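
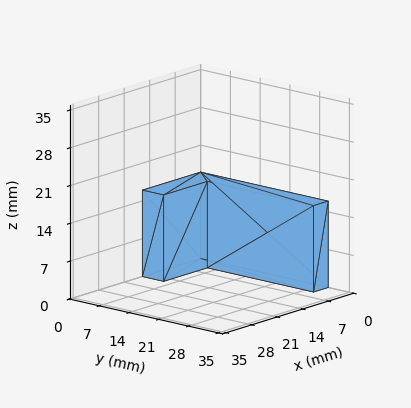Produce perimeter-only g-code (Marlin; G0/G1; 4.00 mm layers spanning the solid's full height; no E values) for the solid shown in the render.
Reading the render: the shape is an L-shaped prism: outer 16 × 30 mm, arm thicknesses ≈ 5 mm (horizontal) and 4 mm (vertical), extruded 16 mm in z (dimensions read to the nearest mm from the axis ticks). For the g-code, the solid's height is divided into equal slices at the stated Δz and each level perimeter traced with G1 moves after a G0 lift.

; perimeter-only toolpath
G21 ; units = mm
G90 ; absolute positioning
G28 ; home
; layer 1
G0 Z4.00
G0 X0.00 Y0.00
G1 X16.00 Y0.00
G1 X16.00 Y5.00
G1 X4.00 Y5.00
G1 X4.00 Y30.00
G1 X0.00 Y30.00
G1 X0.00 Y0.00
; layer 2
G0 Z8.00
G0 X0.00 Y0.00
G1 X16.00 Y0.00
G1 X16.00 Y5.00
G1 X4.00 Y5.00
G1 X4.00 Y30.00
G1 X0.00 Y30.00
G1 X0.00 Y0.00
; layer 3
G0 Z12.00
G0 X0.00 Y0.00
G1 X16.00 Y0.00
G1 X16.00 Y5.00
G1 X4.00 Y5.00
G1 X4.00 Y30.00
G1 X0.00 Y30.00
G1 X0.00 Y0.00
; layer 4
G0 Z16.00
G0 X0.00 Y0.00
G1 X16.00 Y0.00
G1 X16.00 Y5.00
G1 X4.00 Y5.00
G1 X4.00 Y30.00
G1 X0.00 Y30.00
G1 X0.00 Y0.00
M2 ; end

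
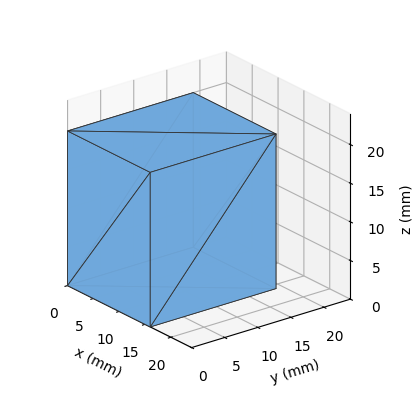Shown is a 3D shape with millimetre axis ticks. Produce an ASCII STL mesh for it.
Reading the render: the shape is a rectangular box, roughly 16 × 19 mm footprint and 20 mm tall (dimensions read to the nearest mm from the axis ticks). For the STL, each face is triangulated and given an outward normal.

solid part
  facet normal 0.0000 0.0000 -1.0000
    outer loop
      vertex 16.00 19.00 0.00
      vertex 16.00 0.00 0.00
      vertex 0.00 0.00 0.00
    endloop
  endfacet
  facet normal 0.0000 0.0000 -1.0000
    outer loop
      vertex 0.00 19.00 0.00
      vertex 16.00 19.00 0.00
      vertex 0.00 0.00 0.00
    endloop
  endfacet
  facet normal 0.0000 0.0000 1.0000
    outer loop
      vertex 0.00 0.00 20.00
      vertex 16.00 0.00 20.00
      vertex 16.00 19.00 20.00
    endloop
  endfacet
  facet normal 0.0000 0.0000 1.0000
    outer loop
      vertex 0.00 0.00 20.00
      vertex 16.00 19.00 20.00
      vertex 0.00 19.00 20.00
    endloop
  endfacet
  facet normal 0.0000 -1.0000 0.0000
    outer loop
      vertex 0.00 0.00 0.00
      vertex 16.00 0.00 0.00
      vertex 16.00 0.00 20.00
    endloop
  endfacet
  facet normal 0.0000 -1.0000 0.0000
    outer loop
      vertex 0.00 0.00 0.00
      vertex 16.00 0.00 20.00
      vertex 0.00 0.00 20.00
    endloop
  endfacet
  facet normal 0.0000 1.0000 0.0000
    outer loop
      vertex 16.00 19.00 20.00
      vertex 16.00 19.00 0.00
      vertex 0.00 19.00 0.00
    endloop
  endfacet
  facet normal 0.0000 1.0000 0.0000
    outer loop
      vertex 0.00 19.00 20.00
      vertex 16.00 19.00 20.00
      vertex 0.00 19.00 0.00
    endloop
  endfacet
  facet normal -1.0000 0.0000 0.0000
    outer loop
      vertex 0.00 19.00 20.00
      vertex 0.00 19.00 0.00
      vertex 0.00 0.00 0.00
    endloop
  endfacet
  facet normal -1.0000 0.0000 0.0000
    outer loop
      vertex 0.00 0.00 20.00
      vertex 0.00 19.00 20.00
      vertex 0.00 0.00 0.00
    endloop
  endfacet
  facet normal 1.0000 0.0000 0.0000
    outer loop
      vertex 16.00 0.00 0.00
      vertex 16.00 19.00 0.00
      vertex 16.00 19.00 20.00
    endloop
  endfacet
  facet normal 1.0000 0.0000 0.0000
    outer loop
      vertex 16.00 0.00 0.00
      vertex 16.00 19.00 20.00
      vertex 16.00 0.00 20.00
    endloop
  endfacet
endsolid part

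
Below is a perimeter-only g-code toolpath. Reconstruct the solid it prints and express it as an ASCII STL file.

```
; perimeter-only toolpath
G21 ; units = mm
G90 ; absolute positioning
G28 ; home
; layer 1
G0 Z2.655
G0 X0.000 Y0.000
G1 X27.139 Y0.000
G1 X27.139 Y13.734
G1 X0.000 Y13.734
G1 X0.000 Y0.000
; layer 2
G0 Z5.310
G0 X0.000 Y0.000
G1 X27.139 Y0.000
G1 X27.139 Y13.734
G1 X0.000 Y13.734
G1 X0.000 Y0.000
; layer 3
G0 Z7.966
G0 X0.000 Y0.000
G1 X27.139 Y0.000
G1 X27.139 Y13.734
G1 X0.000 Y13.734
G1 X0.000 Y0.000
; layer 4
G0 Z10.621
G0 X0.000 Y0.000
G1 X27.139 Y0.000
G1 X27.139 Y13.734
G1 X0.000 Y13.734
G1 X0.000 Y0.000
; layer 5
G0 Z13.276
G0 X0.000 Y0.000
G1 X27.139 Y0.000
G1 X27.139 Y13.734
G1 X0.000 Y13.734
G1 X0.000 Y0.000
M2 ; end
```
solid part
  facet normal 0.0000 0.0000 -1.0000
    outer loop
      vertex 27.139 13.734 0.000
      vertex 27.139 0.000 0.000
      vertex 0.000 0.000 0.000
    endloop
  endfacet
  facet normal 0.0000 0.0000 -1.0000
    outer loop
      vertex 0.000 13.734 0.000
      vertex 27.139 13.734 0.000
      vertex 0.000 0.000 0.000
    endloop
  endfacet
  facet normal 0.0000 0.0000 1.0000
    outer loop
      vertex 0.000 0.000 13.276
      vertex 27.139 0.000 13.276
      vertex 27.139 13.734 13.276
    endloop
  endfacet
  facet normal 0.0000 0.0000 1.0000
    outer loop
      vertex 0.000 0.000 13.276
      vertex 27.139 13.734 13.276
      vertex 0.000 13.734 13.276
    endloop
  endfacet
  facet normal 0.0000 -1.0000 0.0000
    outer loop
      vertex 0.000 0.000 0.000
      vertex 27.139 0.000 0.000
      vertex 27.139 0.000 13.276
    endloop
  endfacet
  facet normal 0.0000 -1.0000 0.0000
    outer loop
      vertex 0.000 0.000 0.000
      vertex 27.139 0.000 13.276
      vertex 0.000 0.000 13.276
    endloop
  endfacet
  facet normal 0.0000 1.0000 0.0000
    outer loop
      vertex 27.139 13.734 13.276
      vertex 27.139 13.734 0.000
      vertex 0.000 13.734 0.000
    endloop
  endfacet
  facet normal 0.0000 1.0000 0.0000
    outer loop
      vertex 0.000 13.734 13.276
      vertex 27.139 13.734 13.276
      vertex 0.000 13.734 0.000
    endloop
  endfacet
  facet normal -1.0000 0.0000 0.0000
    outer loop
      vertex 0.000 13.734 13.276
      vertex 0.000 13.734 0.000
      vertex 0.000 0.000 0.000
    endloop
  endfacet
  facet normal -1.0000 0.0000 0.0000
    outer loop
      vertex 0.000 0.000 13.276
      vertex 0.000 13.734 13.276
      vertex 0.000 0.000 0.000
    endloop
  endfacet
  facet normal 1.0000 0.0000 0.0000
    outer loop
      vertex 27.139 0.000 0.000
      vertex 27.139 13.734 0.000
      vertex 27.139 13.734 13.276
    endloop
  endfacet
  facet normal 1.0000 0.0000 0.0000
    outer loop
      vertex 27.139 0.000 0.000
      vertex 27.139 13.734 13.276
      vertex 27.139 0.000 13.276
    endloop
  endfacet
endsolid part

The G0 Z moves step by Δz≈2.655 mm. Every layer's G1 loop is the same polygon, so the solid is a straight extrusion of it from z=0 to z≈13.3. Closing with flat bottom and top caps and triangulating gives 12 facets — a rectangular box, roughly 27.1 × 13.7 mm footprint and 13.3 mm tall.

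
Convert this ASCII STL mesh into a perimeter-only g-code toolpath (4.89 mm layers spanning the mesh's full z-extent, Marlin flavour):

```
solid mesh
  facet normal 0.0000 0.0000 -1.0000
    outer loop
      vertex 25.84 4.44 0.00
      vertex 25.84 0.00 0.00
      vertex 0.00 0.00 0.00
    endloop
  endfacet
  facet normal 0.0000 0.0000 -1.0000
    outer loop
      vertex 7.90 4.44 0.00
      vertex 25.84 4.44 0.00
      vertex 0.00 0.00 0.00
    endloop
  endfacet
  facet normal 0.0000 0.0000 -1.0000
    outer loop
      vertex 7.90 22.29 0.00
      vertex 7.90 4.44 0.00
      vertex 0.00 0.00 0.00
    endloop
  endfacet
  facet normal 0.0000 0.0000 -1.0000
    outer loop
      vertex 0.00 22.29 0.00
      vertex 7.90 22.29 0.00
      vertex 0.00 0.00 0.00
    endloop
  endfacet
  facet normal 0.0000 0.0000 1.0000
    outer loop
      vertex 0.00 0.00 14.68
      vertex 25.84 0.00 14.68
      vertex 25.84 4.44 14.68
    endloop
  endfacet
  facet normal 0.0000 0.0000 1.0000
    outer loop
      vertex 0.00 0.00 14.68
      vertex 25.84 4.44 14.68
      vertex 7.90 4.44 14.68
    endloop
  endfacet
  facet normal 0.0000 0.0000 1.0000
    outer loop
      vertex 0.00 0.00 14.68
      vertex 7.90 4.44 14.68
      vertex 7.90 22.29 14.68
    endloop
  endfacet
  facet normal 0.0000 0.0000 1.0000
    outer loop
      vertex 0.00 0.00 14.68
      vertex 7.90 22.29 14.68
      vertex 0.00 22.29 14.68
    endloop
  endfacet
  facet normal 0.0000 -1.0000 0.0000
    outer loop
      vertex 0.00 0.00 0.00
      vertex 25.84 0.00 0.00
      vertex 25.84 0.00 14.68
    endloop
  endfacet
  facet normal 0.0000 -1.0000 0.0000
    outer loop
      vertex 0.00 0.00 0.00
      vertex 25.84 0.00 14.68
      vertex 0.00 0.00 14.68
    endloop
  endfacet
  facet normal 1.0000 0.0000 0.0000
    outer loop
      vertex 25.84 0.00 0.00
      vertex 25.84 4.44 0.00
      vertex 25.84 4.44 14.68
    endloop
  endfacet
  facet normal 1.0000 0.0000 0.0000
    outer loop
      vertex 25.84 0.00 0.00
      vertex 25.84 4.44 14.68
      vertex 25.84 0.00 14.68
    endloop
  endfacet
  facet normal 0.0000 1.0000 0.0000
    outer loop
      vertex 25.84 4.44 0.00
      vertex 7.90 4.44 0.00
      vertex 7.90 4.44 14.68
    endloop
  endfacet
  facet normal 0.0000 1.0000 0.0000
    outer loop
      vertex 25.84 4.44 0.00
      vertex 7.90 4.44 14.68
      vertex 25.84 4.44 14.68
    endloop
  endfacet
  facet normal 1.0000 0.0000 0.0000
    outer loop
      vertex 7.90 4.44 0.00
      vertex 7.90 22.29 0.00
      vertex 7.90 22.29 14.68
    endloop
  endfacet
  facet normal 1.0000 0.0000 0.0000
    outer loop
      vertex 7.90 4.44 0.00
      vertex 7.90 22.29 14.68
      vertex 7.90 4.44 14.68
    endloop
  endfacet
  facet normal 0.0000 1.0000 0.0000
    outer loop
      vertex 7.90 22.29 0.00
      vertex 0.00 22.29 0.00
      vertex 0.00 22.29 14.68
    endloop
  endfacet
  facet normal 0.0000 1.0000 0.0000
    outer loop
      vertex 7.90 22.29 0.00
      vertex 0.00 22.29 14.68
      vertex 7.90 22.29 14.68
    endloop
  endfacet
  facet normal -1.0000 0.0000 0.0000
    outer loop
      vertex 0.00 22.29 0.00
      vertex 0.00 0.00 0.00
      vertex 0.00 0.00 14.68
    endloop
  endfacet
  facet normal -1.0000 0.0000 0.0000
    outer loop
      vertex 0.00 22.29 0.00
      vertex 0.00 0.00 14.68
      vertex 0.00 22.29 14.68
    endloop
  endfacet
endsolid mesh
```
; perimeter-only toolpath
G21 ; units = mm
G90 ; absolute positioning
G28 ; home
; layer 1
G0 Z4.89
G0 X0.00 Y0.00
G1 X25.84 Y0.00
G1 X25.84 Y4.44
G1 X7.90 Y4.44
G1 X7.90 Y22.29
G1 X0.00 Y22.29
G1 X0.00 Y0.00
; layer 2
G0 Z9.79
G0 X0.00 Y0.00
G1 X25.84 Y0.00
G1 X25.84 Y4.44
G1 X7.90 Y4.44
G1 X7.90 Y22.29
G1 X0.00 Y22.29
G1 X0.00 Y0.00
; layer 3
G0 Z14.68
G0 X0.00 Y0.00
G1 X25.84 Y0.00
G1 X25.84 Y4.44
G1 X7.90 Y4.44
G1 X7.90 Y22.29
G1 X0.00 Y22.29
G1 X0.00 Y0.00
M2 ; end

The solid is an L-shaped prism: outer 25.8 × 22.3 mm, arm thicknesses ≈ 4.44 mm (horizontal) and 7.9 mm (vertical), extruded 14.7 mm in z. Slicing at Δz = 4.89 mm — 3 equal slices spanning the solid's height, so layer i sits at z = i·h/3 — gives 3 non-empty perimeters. Each is a 6-segment closed polygon; G0 lifts to the layer z and rapids to the start vertex, then G1 traces the edges.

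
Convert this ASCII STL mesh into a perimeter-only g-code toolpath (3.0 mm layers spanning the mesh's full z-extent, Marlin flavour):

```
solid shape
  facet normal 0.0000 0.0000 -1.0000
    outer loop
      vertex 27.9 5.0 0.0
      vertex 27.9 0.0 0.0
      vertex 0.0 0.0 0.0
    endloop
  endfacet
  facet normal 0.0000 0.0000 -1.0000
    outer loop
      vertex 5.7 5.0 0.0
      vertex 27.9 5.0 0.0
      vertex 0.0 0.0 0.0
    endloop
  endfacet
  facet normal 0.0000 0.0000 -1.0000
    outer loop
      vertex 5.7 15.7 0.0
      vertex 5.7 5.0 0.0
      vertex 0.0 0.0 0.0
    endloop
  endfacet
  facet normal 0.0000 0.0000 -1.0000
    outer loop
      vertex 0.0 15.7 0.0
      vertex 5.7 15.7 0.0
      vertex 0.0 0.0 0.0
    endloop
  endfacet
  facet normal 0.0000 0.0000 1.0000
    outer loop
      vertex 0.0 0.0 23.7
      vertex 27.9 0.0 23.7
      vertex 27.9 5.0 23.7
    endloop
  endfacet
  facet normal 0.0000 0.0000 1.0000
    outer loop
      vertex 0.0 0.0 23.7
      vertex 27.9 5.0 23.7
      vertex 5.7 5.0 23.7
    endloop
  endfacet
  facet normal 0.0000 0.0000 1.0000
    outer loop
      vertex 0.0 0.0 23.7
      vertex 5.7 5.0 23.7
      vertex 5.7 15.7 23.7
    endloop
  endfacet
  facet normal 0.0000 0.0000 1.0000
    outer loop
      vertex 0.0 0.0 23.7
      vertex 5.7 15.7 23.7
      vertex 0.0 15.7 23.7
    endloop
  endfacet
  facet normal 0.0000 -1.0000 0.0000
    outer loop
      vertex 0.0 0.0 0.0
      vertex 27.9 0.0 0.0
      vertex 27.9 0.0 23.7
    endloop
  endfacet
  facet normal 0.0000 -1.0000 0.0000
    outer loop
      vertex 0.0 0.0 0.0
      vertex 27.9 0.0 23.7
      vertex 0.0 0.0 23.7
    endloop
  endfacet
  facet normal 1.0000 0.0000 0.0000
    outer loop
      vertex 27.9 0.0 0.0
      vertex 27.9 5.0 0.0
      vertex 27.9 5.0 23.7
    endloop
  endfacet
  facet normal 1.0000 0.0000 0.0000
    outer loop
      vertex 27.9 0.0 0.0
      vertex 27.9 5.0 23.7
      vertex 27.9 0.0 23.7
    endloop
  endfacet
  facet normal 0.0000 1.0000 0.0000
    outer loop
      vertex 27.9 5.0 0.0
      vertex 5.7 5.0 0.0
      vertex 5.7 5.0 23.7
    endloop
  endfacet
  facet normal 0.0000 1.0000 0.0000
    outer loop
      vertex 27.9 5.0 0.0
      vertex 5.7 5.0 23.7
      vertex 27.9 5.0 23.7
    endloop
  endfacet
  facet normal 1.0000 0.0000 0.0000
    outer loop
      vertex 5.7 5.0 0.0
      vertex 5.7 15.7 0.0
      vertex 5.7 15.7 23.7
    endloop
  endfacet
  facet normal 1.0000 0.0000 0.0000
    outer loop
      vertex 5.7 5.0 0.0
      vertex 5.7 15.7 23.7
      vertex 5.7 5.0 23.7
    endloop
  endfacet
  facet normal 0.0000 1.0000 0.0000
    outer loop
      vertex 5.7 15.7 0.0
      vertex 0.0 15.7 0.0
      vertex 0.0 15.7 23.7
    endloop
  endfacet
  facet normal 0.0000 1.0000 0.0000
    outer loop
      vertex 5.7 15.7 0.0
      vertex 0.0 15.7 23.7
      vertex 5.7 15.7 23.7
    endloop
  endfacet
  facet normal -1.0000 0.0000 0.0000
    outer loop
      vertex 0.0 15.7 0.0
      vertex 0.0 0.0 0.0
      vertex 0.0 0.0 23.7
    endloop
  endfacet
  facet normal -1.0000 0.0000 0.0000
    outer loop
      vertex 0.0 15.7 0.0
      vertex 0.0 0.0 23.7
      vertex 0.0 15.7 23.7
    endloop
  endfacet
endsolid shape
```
; perimeter-only toolpath
G21 ; units = mm
G90 ; absolute positioning
G28 ; home
; layer 1
G0 Z3.0
G0 X0.0 Y0.0
G1 X27.9 Y0.0
G1 X27.9 Y5.0
G1 X5.7 Y5.0
G1 X5.7 Y15.7
G1 X0.0 Y15.7
G1 X0.0 Y0.0
; layer 2
G0 Z5.9
G0 X0.0 Y0.0
G1 X27.9 Y0.0
G1 X27.9 Y5.0
G1 X5.7 Y5.0
G1 X5.7 Y15.7
G1 X0.0 Y15.7
G1 X0.0 Y0.0
; layer 3
G0 Z8.9
G0 X0.0 Y0.0
G1 X27.9 Y0.0
G1 X27.9 Y5.0
G1 X5.7 Y5.0
G1 X5.7 Y15.7
G1 X0.0 Y15.7
G1 X0.0 Y0.0
; layer 4
G0 Z11.8
G0 X0.0 Y0.0
G1 X27.9 Y0.0
G1 X27.9 Y5.0
G1 X5.7 Y5.0
G1 X5.7 Y15.7
G1 X0.0 Y15.7
G1 X0.0 Y0.0
; layer 5
G0 Z14.8
G0 X0.0 Y0.0
G1 X27.9 Y0.0
G1 X27.9 Y5.0
G1 X5.7 Y5.0
G1 X5.7 Y15.7
G1 X0.0 Y15.7
G1 X0.0 Y0.0
; layer 6
G0 Z17.8
G0 X0.0 Y0.0
G1 X27.9 Y0.0
G1 X27.9 Y5.0
G1 X5.7 Y5.0
G1 X5.7 Y15.7
G1 X0.0 Y15.7
G1 X0.0 Y0.0
; layer 7
G0 Z20.7
G0 X0.0 Y0.0
G1 X27.9 Y0.0
G1 X27.9 Y5.0
G1 X5.7 Y5.0
G1 X5.7 Y15.7
G1 X0.0 Y15.7
G1 X0.0 Y0.0
; layer 8
G0 Z23.7
G0 X0.0 Y0.0
G1 X27.9 Y0.0
G1 X27.9 Y5.0
G1 X5.7 Y5.0
G1 X5.7 Y15.7
G1 X0.0 Y15.7
G1 X0.0 Y0.0
M2 ; end

The solid is an L-shaped prism: outer 27.9 × 15.7 mm, arm thicknesses ≈ 5 mm (horizontal) and 5.7 mm (vertical), extruded 23.7 mm in z. Slicing at Δz = 3.0 mm — 8 equal slices spanning the solid's height, so layer i sits at z = i·h/8 — gives 8 non-empty perimeters. Each is a 6-segment closed polygon; G0 lifts to the layer z and rapids to the start vertex, then G1 traces the edges.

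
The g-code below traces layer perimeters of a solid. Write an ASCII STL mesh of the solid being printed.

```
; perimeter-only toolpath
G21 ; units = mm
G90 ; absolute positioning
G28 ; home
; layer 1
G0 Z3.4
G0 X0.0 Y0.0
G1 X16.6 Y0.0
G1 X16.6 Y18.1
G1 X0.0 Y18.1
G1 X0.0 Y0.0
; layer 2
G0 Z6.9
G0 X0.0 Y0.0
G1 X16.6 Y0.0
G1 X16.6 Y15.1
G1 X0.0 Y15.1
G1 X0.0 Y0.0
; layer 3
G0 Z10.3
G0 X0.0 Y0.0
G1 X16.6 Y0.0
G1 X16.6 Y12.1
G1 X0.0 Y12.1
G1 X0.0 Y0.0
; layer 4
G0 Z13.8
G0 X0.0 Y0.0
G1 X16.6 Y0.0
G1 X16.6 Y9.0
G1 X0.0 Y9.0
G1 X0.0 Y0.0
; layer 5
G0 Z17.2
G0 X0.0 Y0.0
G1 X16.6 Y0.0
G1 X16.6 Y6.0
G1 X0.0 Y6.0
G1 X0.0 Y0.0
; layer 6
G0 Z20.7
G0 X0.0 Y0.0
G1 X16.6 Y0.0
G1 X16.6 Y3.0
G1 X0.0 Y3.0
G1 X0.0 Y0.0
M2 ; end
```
solid part
  facet normal 0.0000 0.0000 -1.0000
    outer loop
      vertex 16.6 21.1 0.0
      vertex 16.6 0.0 0.0
      vertex 0.0 0.0 0.0
    endloop
  endfacet
  facet normal 0.0000 0.0000 -1.0000
    outer loop
      vertex 0.0 21.1 0.0
      vertex 16.6 21.1 0.0
      vertex 0.0 0.0 0.0
    endloop
  endfacet
  facet normal 0.0000 -1.0000 0.0000
    outer loop
      vertex 0.0 0.0 0.0
      vertex 16.6 0.0 0.0
      vertex 16.6 0.0 24.1
    endloop
  endfacet
  facet normal 0.0000 -1.0000 0.0000
    outer loop
      vertex 0.0 0.0 0.0
      vertex 16.6 0.0 24.1
      vertex 0.0 0.0 24.1
    endloop
  endfacet
  facet normal 0.0000 0.7524 0.6587
    outer loop
      vertex 0.0 0.0 24.1
      vertex 16.6 0.0 24.1
      vertex 16.6 21.1 0.0
    endloop
  endfacet
  facet normal 0.0000 0.7524 0.6587
    outer loop
      vertex 0.0 0.0 24.1
      vertex 16.6 21.1 0.0
      vertex 0.0 21.1 0.0
    endloop
  endfacet
  facet normal -1.0000 0.0000 0.0000
    outer loop
      vertex 0.0 0.0 24.1
      vertex 0.0 21.1 0.0
      vertex 0.0 0.0 0.0
    endloop
  endfacet
  facet normal 1.0000 0.0000 0.0000
    outer loop
      vertex 16.6 0.0 0.0
      vertex 16.6 21.1 0.0
      vertex 16.6 0.0 24.1
    endloop
  endfacet
endsolid part

The G0 Z moves step by Δz≈3.4 mm. The G1 loops shrink linearly with z, so the solid tapers from its base footprint up to z≈24.1. Closing with a flat bottom cap and the tapered top and triangulating gives 8 facets — a wedge (ramp): 16.6 × 21.1 mm base, rising to 24.1 mm along the y=0 edge and sloping linearly to z=0 at y=21.1.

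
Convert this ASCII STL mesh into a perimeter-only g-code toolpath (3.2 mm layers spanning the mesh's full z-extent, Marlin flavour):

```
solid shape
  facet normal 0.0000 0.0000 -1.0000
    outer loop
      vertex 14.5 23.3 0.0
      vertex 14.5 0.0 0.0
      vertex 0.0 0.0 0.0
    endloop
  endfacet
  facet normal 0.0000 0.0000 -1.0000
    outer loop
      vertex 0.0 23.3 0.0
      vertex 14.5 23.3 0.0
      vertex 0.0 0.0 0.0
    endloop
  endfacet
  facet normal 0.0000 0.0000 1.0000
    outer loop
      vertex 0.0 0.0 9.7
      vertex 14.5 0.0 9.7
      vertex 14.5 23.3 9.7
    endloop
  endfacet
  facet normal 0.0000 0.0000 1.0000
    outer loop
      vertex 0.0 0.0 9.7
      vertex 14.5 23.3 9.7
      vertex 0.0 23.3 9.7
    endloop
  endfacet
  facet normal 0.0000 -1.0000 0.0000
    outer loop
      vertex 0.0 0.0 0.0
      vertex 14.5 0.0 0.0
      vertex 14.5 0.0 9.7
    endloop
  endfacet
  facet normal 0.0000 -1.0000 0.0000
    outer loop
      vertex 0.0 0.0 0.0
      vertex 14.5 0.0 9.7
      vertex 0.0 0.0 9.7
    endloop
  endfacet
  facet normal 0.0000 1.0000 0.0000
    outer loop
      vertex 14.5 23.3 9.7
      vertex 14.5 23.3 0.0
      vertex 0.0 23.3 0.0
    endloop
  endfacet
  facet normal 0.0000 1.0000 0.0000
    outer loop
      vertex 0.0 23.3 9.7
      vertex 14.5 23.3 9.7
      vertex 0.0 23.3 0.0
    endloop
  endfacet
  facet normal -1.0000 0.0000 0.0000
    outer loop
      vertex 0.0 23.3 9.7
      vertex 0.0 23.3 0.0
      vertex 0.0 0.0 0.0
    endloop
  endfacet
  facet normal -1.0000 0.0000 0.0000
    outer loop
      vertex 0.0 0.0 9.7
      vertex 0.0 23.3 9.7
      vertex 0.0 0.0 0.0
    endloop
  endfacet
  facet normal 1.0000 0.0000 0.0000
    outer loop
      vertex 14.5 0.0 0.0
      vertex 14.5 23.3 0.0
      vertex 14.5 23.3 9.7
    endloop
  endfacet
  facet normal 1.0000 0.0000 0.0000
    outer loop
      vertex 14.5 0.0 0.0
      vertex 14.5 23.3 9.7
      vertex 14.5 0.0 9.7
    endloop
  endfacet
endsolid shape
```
; perimeter-only toolpath
G21 ; units = mm
G90 ; absolute positioning
G28 ; home
; layer 1
G0 Z3.2
G0 X0.0 Y0.0
G1 X14.5 Y0.0
G1 X14.5 Y23.3
G1 X0.0 Y23.3
G1 X0.0 Y0.0
; layer 2
G0 Z6.5
G0 X0.0 Y0.0
G1 X14.5 Y0.0
G1 X14.5 Y23.3
G1 X0.0 Y23.3
G1 X0.0 Y0.0
; layer 3
G0 Z9.7
G0 X0.0 Y0.0
G1 X14.5 Y0.0
G1 X14.5 Y23.3
G1 X0.0 Y23.3
G1 X0.0 Y0.0
M2 ; end

The solid is a rectangular box, roughly 14.5 × 23.3 mm footprint and 9.7 mm tall. Slicing at Δz = 3.2 mm — 3 equal slices spanning the solid's height, so layer i sits at z = i·h/3 — gives 3 non-empty perimeters. Each is a 4-segment closed polygon; G0 lifts to the layer z and rapids to the start vertex, then G1 traces the edges.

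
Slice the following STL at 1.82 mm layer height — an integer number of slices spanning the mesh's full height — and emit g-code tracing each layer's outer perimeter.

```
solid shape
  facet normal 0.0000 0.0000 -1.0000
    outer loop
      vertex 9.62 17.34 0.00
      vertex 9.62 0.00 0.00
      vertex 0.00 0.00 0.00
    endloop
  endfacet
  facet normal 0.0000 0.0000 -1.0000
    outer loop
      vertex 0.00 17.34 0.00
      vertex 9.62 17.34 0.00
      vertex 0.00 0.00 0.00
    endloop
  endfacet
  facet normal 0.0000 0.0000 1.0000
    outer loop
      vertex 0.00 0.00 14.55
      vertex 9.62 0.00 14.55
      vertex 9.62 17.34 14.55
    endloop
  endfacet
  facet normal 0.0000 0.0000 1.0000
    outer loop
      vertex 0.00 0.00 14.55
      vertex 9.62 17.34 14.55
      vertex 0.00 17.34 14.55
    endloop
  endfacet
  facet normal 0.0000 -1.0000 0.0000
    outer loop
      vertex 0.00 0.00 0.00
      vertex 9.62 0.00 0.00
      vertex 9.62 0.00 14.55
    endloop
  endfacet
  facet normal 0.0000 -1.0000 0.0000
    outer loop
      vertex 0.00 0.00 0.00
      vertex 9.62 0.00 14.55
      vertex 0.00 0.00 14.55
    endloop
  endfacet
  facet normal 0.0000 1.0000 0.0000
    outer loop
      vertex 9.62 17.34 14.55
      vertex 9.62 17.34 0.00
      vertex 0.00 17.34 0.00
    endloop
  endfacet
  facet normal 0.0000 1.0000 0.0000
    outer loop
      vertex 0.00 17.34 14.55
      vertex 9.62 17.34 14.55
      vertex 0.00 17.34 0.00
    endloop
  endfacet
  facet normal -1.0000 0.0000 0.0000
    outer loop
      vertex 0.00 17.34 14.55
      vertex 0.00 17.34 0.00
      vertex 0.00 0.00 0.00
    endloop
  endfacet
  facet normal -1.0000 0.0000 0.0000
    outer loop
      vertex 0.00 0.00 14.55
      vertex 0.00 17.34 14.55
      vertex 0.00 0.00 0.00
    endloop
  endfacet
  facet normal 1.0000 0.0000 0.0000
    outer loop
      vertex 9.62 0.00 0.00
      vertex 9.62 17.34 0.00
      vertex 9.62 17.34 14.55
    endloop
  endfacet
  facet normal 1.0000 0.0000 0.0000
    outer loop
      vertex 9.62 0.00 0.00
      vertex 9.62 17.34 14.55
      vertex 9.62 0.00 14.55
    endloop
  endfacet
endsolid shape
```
; perimeter-only toolpath
G21 ; units = mm
G90 ; absolute positioning
G28 ; home
; layer 1
G0 Z1.82
G0 X0.00 Y0.00
G1 X9.62 Y0.00
G1 X9.62 Y17.34
G1 X0.00 Y17.34
G1 X0.00 Y0.00
; layer 2
G0 Z3.64
G0 X0.00 Y0.00
G1 X9.62 Y0.00
G1 X9.62 Y17.34
G1 X0.00 Y17.34
G1 X0.00 Y0.00
; layer 3
G0 Z5.46
G0 X0.00 Y0.00
G1 X9.62 Y0.00
G1 X9.62 Y17.34
G1 X0.00 Y17.34
G1 X0.00 Y0.00
; layer 4
G0 Z7.28
G0 X0.00 Y0.00
G1 X9.62 Y0.00
G1 X9.62 Y17.34
G1 X0.00 Y17.34
G1 X0.00 Y0.00
; layer 5
G0 Z9.09
G0 X0.00 Y0.00
G1 X9.62 Y0.00
G1 X9.62 Y17.34
G1 X0.00 Y17.34
G1 X0.00 Y0.00
; layer 6
G0 Z10.91
G0 X0.00 Y0.00
G1 X9.62 Y0.00
G1 X9.62 Y17.34
G1 X0.00 Y17.34
G1 X0.00 Y0.00
; layer 7
G0 Z12.73
G0 X0.00 Y0.00
G1 X9.62 Y0.00
G1 X9.62 Y17.34
G1 X0.00 Y17.34
G1 X0.00 Y0.00
; layer 8
G0 Z14.55
G0 X0.00 Y0.00
G1 X9.62 Y0.00
G1 X9.62 Y17.34
G1 X0.00 Y17.34
G1 X0.00 Y0.00
M2 ; end

The solid is a rectangular box, roughly 9.62 × 17.3 mm footprint and 14.6 mm tall. Slicing at Δz = 1.82 mm — 8 equal slices spanning the solid's height, so layer i sits at z = i·h/8 — gives 8 non-empty perimeters. Each is a 4-segment closed polygon; G0 lifts to the layer z and rapids to the start vertex, then G1 traces the edges.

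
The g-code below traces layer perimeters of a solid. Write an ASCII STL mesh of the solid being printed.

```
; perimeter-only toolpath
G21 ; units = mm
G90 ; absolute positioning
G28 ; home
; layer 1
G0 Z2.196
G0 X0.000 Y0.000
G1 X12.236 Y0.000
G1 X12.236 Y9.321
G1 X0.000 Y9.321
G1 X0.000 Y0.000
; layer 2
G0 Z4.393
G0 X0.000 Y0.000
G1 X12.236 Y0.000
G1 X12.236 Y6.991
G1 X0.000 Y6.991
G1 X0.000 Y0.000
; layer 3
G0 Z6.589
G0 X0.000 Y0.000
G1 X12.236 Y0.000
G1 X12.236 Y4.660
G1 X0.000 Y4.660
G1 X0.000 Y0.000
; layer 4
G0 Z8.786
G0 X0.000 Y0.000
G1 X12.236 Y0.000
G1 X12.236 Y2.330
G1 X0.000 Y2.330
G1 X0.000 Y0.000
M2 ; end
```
solid part
  facet normal 0.0000 0.0000 -1.0000
    outer loop
      vertex 12.236 11.651 0.000
      vertex 12.236 0.000 0.000
      vertex 0.000 0.000 0.000
    endloop
  endfacet
  facet normal 0.0000 0.0000 -1.0000
    outer loop
      vertex 0.000 11.651 0.000
      vertex 12.236 11.651 0.000
      vertex 0.000 0.000 0.000
    endloop
  endfacet
  facet normal 0.0000 -1.0000 0.0000
    outer loop
      vertex 0.000 0.000 0.000
      vertex 12.236 0.000 0.000
      vertex 12.236 0.000 10.982
    endloop
  endfacet
  facet normal 0.0000 -1.0000 0.0000
    outer loop
      vertex 0.000 0.000 0.000
      vertex 12.236 0.000 10.982
      vertex 0.000 0.000 10.982
    endloop
  endfacet
  facet normal 0.0000 0.6859 0.7277
    outer loop
      vertex 0.000 0.000 10.982
      vertex 12.236 0.000 10.982
      vertex 12.236 11.651 0.000
    endloop
  endfacet
  facet normal 0.0000 0.6859 0.7277
    outer loop
      vertex 0.000 0.000 10.982
      vertex 12.236 11.651 0.000
      vertex 0.000 11.651 0.000
    endloop
  endfacet
  facet normal -1.0000 0.0000 0.0000
    outer loop
      vertex 0.000 0.000 10.982
      vertex 0.000 11.651 0.000
      vertex 0.000 0.000 0.000
    endloop
  endfacet
  facet normal 1.0000 0.0000 0.0000
    outer loop
      vertex 12.236 0.000 0.000
      vertex 12.236 11.651 0.000
      vertex 12.236 0.000 10.982
    endloop
  endfacet
endsolid part

The G0 Z moves step by Δz≈2.196 mm. The G1 loops shrink linearly with z, so the solid tapers from its base footprint up to z≈11. Closing with a flat bottom cap and the tapered top and triangulating gives 8 facets — a wedge (ramp): 12.2 × 11.7 mm base, rising to 11 mm along the y=0 edge and sloping linearly to z=0 at y=11.7.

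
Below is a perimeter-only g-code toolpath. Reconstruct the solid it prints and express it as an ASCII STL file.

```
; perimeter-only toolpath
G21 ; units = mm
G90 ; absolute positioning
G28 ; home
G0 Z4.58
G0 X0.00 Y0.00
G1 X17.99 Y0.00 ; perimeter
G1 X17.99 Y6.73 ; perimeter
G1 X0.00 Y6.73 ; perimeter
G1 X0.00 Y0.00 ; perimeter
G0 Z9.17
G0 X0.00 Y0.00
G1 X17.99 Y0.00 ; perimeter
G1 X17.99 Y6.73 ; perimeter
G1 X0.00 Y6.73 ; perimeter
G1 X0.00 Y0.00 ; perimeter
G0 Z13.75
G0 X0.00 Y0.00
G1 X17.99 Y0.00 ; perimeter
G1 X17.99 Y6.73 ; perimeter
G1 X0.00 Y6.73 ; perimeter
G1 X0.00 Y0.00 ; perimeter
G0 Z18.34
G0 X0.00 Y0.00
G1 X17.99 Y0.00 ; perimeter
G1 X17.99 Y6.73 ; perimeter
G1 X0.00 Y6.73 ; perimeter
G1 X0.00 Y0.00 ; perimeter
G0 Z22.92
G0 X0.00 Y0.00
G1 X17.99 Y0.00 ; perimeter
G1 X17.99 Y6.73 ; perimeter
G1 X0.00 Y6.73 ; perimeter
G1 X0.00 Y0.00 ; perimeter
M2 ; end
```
solid part
  facet normal 0.0000 0.0000 -1.0000
    outer loop
      vertex 17.99 6.73 0.00
      vertex 17.99 0.00 0.00
      vertex 0.00 0.00 0.00
    endloop
  endfacet
  facet normal 0.0000 0.0000 -1.0000
    outer loop
      vertex 0.00 6.73 0.00
      vertex 17.99 6.73 0.00
      vertex 0.00 0.00 0.00
    endloop
  endfacet
  facet normal 0.0000 0.0000 1.0000
    outer loop
      vertex 0.00 0.00 22.92
      vertex 17.99 0.00 22.92
      vertex 17.99 6.73 22.92
    endloop
  endfacet
  facet normal 0.0000 0.0000 1.0000
    outer loop
      vertex 0.00 0.00 22.92
      vertex 17.99 6.73 22.92
      vertex 0.00 6.73 22.92
    endloop
  endfacet
  facet normal 0.0000 -1.0000 0.0000
    outer loop
      vertex 0.00 0.00 0.00
      vertex 17.99 0.00 0.00
      vertex 17.99 0.00 22.92
    endloop
  endfacet
  facet normal 0.0000 -1.0000 0.0000
    outer loop
      vertex 0.00 0.00 0.00
      vertex 17.99 0.00 22.92
      vertex 0.00 0.00 22.92
    endloop
  endfacet
  facet normal 0.0000 1.0000 0.0000
    outer loop
      vertex 17.99 6.73 22.92
      vertex 17.99 6.73 0.00
      vertex 0.00 6.73 0.00
    endloop
  endfacet
  facet normal 0.0000 1.0000 0.0000
    outer loop
      vertex 0.00 6.73 22.92
      vertex 17.99 6.73 22.92
      vertex 0.00 6.73 0.00
    endloop
  endfacet
  facet normal -1.0000 0.0000 0.0000
    outer loop
      vertex 0.00 6.73 22.92
      vertex 0.00 6.73 0.00
      vertex 0.00 0.00 0.00
    endloop
  endfacet
  facet normal -1.0000 0.0000 0.0000
    outer loop
      vertex 0.00 0.00 22.92
      vertex 0.00 6.73 22.92
      vertex 0.00 0.00 0.00
    endloop
  endfacet
  facet normal 1.0000 0.0000 0.0000
    outer loop
      vertex 17.99 0.00 0.00
      vertex 17.99 6.73 0.00
      vertex 17.99 6.73 22.92
    endloop
  endfacet
  facet normal 1.0000 0.0000 0.0000
    outer loop
      vertex 17.99 0.00 0.00
      vertex 17.99 6.73 22.92
      vertex 17.99 0.00 22.92
    endloop
  endfacet
endsolid part

The G0 Z moves step by Δz≈4.58 mm. Every layer's G1 loop is the same polygon, so the solid is a straight extrusion of it from z=0 to z≈22.9. Closing with flat bottom and top caps and triangulating gives 12 facets — a rectangular box, roughly 18 × 6.73 mm footprint and 22.9 mm tall.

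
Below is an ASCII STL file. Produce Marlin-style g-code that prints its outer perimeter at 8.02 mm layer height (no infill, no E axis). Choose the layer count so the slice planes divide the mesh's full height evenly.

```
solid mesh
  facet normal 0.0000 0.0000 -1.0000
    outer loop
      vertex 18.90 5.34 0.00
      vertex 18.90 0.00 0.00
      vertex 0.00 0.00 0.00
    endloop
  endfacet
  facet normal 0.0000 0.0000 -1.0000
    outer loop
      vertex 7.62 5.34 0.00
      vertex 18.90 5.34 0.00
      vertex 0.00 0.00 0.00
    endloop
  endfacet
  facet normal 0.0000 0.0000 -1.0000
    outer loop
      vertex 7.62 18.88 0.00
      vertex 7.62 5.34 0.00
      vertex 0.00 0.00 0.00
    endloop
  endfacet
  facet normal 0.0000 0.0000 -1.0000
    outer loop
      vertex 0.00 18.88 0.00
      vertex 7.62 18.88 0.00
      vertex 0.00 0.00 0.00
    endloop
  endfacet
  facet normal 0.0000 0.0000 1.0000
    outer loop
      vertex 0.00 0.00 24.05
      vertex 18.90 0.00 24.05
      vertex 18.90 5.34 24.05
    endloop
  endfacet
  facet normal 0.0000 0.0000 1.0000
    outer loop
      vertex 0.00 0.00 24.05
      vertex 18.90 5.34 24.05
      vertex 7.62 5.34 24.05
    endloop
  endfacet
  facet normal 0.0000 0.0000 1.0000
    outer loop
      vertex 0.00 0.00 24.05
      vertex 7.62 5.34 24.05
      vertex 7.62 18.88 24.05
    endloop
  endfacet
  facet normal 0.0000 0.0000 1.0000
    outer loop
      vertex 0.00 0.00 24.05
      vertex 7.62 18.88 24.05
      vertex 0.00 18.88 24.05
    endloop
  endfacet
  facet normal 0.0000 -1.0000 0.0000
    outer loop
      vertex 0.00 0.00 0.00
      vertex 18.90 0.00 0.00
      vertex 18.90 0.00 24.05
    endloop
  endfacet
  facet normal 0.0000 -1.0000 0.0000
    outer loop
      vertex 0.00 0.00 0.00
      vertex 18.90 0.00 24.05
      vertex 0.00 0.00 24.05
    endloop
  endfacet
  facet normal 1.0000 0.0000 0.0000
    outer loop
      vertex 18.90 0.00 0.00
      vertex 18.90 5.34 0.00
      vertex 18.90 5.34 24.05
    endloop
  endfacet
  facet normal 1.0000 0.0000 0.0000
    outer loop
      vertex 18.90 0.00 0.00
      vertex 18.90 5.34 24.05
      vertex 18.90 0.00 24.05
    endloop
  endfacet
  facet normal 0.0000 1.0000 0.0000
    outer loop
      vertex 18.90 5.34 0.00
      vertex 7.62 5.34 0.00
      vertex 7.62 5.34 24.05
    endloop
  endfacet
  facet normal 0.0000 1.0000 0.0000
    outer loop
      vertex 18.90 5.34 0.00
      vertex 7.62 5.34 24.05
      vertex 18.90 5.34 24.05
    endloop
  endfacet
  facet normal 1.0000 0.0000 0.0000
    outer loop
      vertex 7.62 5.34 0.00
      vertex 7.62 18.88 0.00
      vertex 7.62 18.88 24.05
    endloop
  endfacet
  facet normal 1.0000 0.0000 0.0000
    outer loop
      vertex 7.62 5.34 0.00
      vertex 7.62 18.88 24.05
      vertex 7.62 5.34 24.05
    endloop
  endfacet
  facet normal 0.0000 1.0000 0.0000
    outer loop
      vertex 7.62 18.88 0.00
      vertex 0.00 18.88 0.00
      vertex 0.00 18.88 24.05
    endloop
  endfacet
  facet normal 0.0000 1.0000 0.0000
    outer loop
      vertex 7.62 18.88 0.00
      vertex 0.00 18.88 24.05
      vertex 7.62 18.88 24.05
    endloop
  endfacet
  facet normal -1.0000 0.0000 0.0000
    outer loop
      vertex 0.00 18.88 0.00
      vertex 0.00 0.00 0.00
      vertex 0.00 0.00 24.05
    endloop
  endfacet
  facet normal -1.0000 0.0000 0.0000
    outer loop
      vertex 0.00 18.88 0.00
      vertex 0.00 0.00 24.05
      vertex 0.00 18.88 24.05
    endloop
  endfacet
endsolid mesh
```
; perimeter-only toolpath
G21 ; units = mm
G90 ; absolute positioning
G28 ; home
; layer 1
G0 Z8.02
G0 X0.00 Y0.00
G1 X18.90 Y0.00
G1 X18.90 Y5.34
G1 X7.62 Y5.34
G1 X7.62 Y18.88
G1 X0.00 Y18.88
G1 X0.00 Y0.00
; layer 2
G0 Z16.03
G0 X0.00 Y0.00
G1 X18.90 Y0.00
G1 X18.90 Y5.34
G1 X7.62 Y5.34
G1 X7.62 Y18.88
G1 X0.00 Y18.88
G1 X0.00 Y0.00
; layer 3
G0 Z24.05
G0 X0.00 Y0.00
G1 X18.90 Y0.00
G1 X18.90 Y5.34
G1 X7.62 Y5.34
G1 X7.62 Y18.88
G1 X0.00 Y18.88
G1 X0.00 Y0.00
M2 ; end

The solid is an L-shaped prism: outer 18.9 × 18.9 mm, arm thicknesses ≈ 5.34 mm (horizontal) and 7.62 mm (vertical), extruded 24.1 mm in z. Slicing at Δz = 8.02 mm — 3 equal slices spanning the solid's height, so layer i sits at z = i·h/3 — gives 3 non-empty perimeters. Each is a 6-segment closed polygon; G0 lifts to the layer z and rapids to the start vertex, then G1 traces the edges.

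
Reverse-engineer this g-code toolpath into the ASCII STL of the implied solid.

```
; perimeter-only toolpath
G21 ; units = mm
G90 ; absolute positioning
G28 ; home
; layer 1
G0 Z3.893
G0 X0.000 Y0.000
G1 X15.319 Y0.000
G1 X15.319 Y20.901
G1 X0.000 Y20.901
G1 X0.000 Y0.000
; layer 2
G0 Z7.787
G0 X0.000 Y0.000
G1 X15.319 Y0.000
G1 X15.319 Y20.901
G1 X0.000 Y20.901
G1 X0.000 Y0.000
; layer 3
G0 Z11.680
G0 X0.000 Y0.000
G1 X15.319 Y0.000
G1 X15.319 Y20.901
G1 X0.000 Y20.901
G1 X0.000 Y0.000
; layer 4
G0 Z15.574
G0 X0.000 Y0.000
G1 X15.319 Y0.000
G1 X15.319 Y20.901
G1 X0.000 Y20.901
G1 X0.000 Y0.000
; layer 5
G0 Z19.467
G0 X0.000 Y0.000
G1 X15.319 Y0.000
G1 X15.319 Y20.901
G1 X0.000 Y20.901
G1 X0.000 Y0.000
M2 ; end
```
solid part
  facet normal 0.0000 0.0000 -1.0000
    outer loop
      vertex 15.319 20.901 0.000
      vertex 15.319 0.000 0.000
      vertex 0.000 0.000 0.000
    endloop
  endfacet
  facet normal 0.0000 0.0000 -1.0000
    outer loop
      vertex 0.000 20.901 0.000
      vertex 15.319 20.901 0.000
      vertex 0.000 0.000 0.000
    endloop
  endfacet
  facet normal 0.0000 0.0000 1.0000
    outer loop
      vertex 0.000 0.000 19.467
      vertex 15.319 0.000 19.467
      vertex 15.319 20.901 19.467
    endloop
  endfacet
  facet normal 0.0000 0.0000 1.0000
    outer loop
      vertex 0.000 0.000 19.467
      vertex 15.319 20.901 19.467
      vertex 0.000 20.901 19.467
    endloop
  endfacet
  facet normal 0.0000 -1.0000 0.0000
    outer loop
      vertex 0.000 0.000 0.000
      vertex 15.319 0.000 0.000
      vertex 15.319 0.000 19.467
    endloop
  endfacet
  facet normal 0.0000 -1.0000 0.0000
    outer loop
      vertex 0.000 0.000 0.000
      vertex 15.319 0.000 19.467
      vertex 0.000 0.000 19.467
    endloop
  endfacet
  facet normal 0.0000 1.0000 0.0000
    outer loop
      vertex 15.319 20.901 19.467
      vertex 15.319 20.901 0.000
      vertex 0.000 20.901 0.000
    endloop
  endfacet
  facet normal 0.0000 1.0000 0.0000
    outer loop
      vertex 0.000 20.901 19.467
      vertex 15.319 20.901 19.467
      vertex 0.000 20.901 0.000
    endloop
  endfacet
  facet normal -1.0000 0.0000 0.0000
    outer loop
      vertex 0.000 20.901 19.467
      vertex 0.000 20.901 0.000
      vertex 0.000 0.000 0.000
    endloop
  endfacet
  facet normal -1.0000 0.0000 0.0000
    outer loop
      vertex 0.000 0.000 19.467
      vertex 0.000 20.901 19.467
      vertex 0.000 0.000 0.000
    endloop
  endfacet
  facet normal 1.0000 0.0000 0.0000
    outer loop
      vertex 15.319 0.000 0.000
      vertex 15.319 20.901 0.000
      vertex 15.319 20.901 19.467
    endloop
  endfacet
  facet normal 1.0000 0.0000 0.0000
    outer loop
      vertex 15.319 0.000 0.000
      vertex 15.319 20.901 19.467
      vertex 15.319 0.000 19.467
    endloop
  endfacet
endsolid part

The G0 Z moves step by Δz≈3.893 mm. Every layer's G1 loop is the same polygon, so the solid is a straight extrusion of it from z=0 to z≈19.5. Closing with flat bottom and top caps and triangulating gives 12 facets — a rectangular box, roughly 15.3 × 20.9 mm footprint and 19.5 mm tall.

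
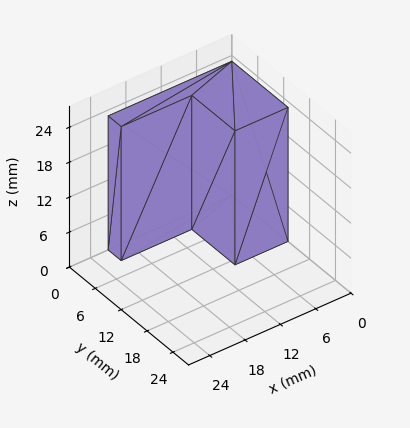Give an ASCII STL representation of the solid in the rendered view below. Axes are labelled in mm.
Reading the render: the shape is an L-shaped prism: outer 21 × 13 mm, arm thicknesses ≈ 3 mm (horizontal) and 9 mm (vertical), extruded 23 mm in z (dimensions read to the nearest mm from the axis ticks). For the STL, each face is triangulated and given an outward normal.

solid part
  facet normal 0.0000 0.0000 -1.0000
    outer loop
      vertex 21.00 3.00 0.00
      vertex 21.00 0.00 0.00
      vertex 0.00 0.00 0.00
    endloop
  endfacet
  facet normal 0.0000 0.0000 -1.0000
    outer loop
      vertex 9.00 3.00 0.00
      vertex 21.00 3.00 0.00
      vertex 0.00 0.00 0.00
    endloop
  endfacet
  facet normal 0.0000 0.0000 -1.0000
    outer loop
      vertex 9.00 13.00 0.00
      vertex 9.00 3.00 0.00
      vertex 0.00 0.00 0.00
    endloop
  endfacet
  facet normal 0.0000 0.0000 -1.0000
    outer loop
      vertex 0.00 13.00 0.00
      vertex 9.00 13.00 0.00
      vertex 0.00 0.00 0.00
    endloop
  endfacet
  facet normal 0.0000 0.0000 1.0000
    outer loop
      vertex 0.00 0.00 23.00
      vertex 21.00 0.00 23.00
      vertex 21.00 3.00 23.00
    endloop
  endfacet
  facet normal 0.0000 0.0000 1.0000
    outer loop
      vertex 0.00 0.00 23.00
      vertex 21.00 3.00 23.00
      vertex 9.00 3.00 23.00
    endloop
  endfacet
  facet normal 0.0000 0.0000 1.0000
    outer loop
      vertex 0.00 0.00 23.00
      vertex 9.00 3.00 23.00
      vertex 9.00 13.00 23.00
    endloop
  endfacet
  facet normal 0.0000 0.0000 1.0000
    outer loop
      vertex 0.00 0.00 23.00
      vertex 9.00 13.00 23.00
      vertex 0.00 13.00 23.00
    endloop
  endfacet
  facet normal 0.0000 -1.0000 0.0000
    outer loop
      vertex 0.00 0.00 0.00
      vertex 21.00 0.00 0.00
      vertex 21.00 0.00 23.00
    endloop
  endfacet
  facet normal 0.0000 -1.0000 0.0000
    outer loop
      vertex 0.00 0.00 0.00
      vertex 21.00 0.00 23.00
      vertex 0.00 0.00 23.00
    endloop
  endfacet
  facet normal 1.0000 0.0000 0.0000
    outer loop
      vertex 21.00 0.00 0.00
      vertex 21.00 3.00 0.00
      vertex 21.00 3.00 23.00
    endloop
  endfacet
  facet normal 1.0000 0.0000 0.0000
    outer loop
      vertex 21.00 0.00 0.00
      vertex 21.00 3.00 23.00
      vertex 21.00 0.00 23.00
    endloop
  endfacet
  facet normal 0.0000 1.0000 0.0000
    outer loop
      vertex 21.00 3.00 0.00
      vertex 9.00 3.00 0.00
      vertex 9.00 3.00 23.00
    endloop
  endfacet
  facet normal 0.0000 1.0000 0.0000
    outer loop
      vertex 21.00 3.00 0.00
      vertex 9.00 3.00 23.00
      vertex 21.00 3.00 23.00
    endloop
  endfacet
  facet normal 1.0000 0.0000 0.0000
    outer loop
      vertex 9.00 3.00 0.00
      vertex 9.00 13.00 0.00
      vertex 9.00 13.00 23.00
    endloop
  endfacet
  facet normal 1.0000 0.0000 0.0000
    outer loop
      vertex 9.00 3.00 0.00
      vertex 9.00 13.00 23.00
      vertex 9.00 3.00 23.00
    endloop
  endfacet
  facet normal 0.0000 1.0000 0.0000
    outer loop
      vertex 9.00 13.00 0.00
      vertex 0.00 13.00 0.00
      vertex 0.00 13.00 23.00
    endloop
  endfacet
  facet normal 0.0000 1.0000 0.0000
    outer loop
      vertex 9.00 13.00 0.00
      vertex 0.00 13.00 23.00
      vertex 9.00 13.00 23.00
    endloop
  endfacet
  facet normal -1.0000 0.0000 0.0000
    outer loop
      vertex 0.00 13.00 0.00
      vertex 0.00 0.00 0.00
      vertex 0.00 0.00 23.00
    endloop
  endfacet
  facet normal -1.0000 0.0000 0.0000
    outer loop
      vertex 0.00 13.00 0.00
      vertex 0.00 0.00 23.00
      vertex 0.00 13.00 23.00
    endloop
  endfacet
endsolid part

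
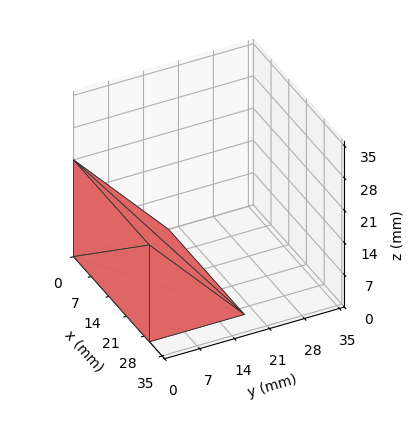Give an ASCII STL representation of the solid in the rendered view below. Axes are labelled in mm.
Reading the render: the shape is a wedge (ramp): 30 × 19 mm base, rising to 21 mm along the y=0 edge and sloping linearly to z=0 at y=19 (dimensions read to the nearest mm from the axis ticks). For the STL, each face is triangulated and given an outward normal.

solid part
  facet normal 0.0000 0.0000 -1.0000
    outer loop
      vertex 30.0 19.0 0.0
      vertex 30.0 0.0 0.0
      vertex 0.0 0.0 0.0
    endloop
  endfacet
  facet normal 0.0000 0.0000 -1.0000
    outer loop
      vertex 0.0 19.0 0.0
      vertex 30.0 19.0 0.0
      vertex 0.0 0.0 0.0
    endloop
  endfacet
  facet normal 0.0000 -1.0000 0.0000
    outer loop
      vertex 0.0 0.0 0.0
      vertex 30.0 0.0 0.0
      vertex 30.0 0.0 21.0
    endloop
  endfacet
  facet normal 0.0000 -1.0000 0.0000
    outer loop
      vertex 0.0 0.0 0.0
      vertex 30.0 0.0 21.0
      vertex 0.0 0.0 21.0
    endloop
  endfacet
  facet normal 0.0000 0.7415 0.6709
    outer loop
      vertex 0.0 0.0 21.0
      vertex 30.0 0.0 21.0
      vertex 30.0 19.0 0.0
    endloop
  endfacet
  facet normal 0.0000 0.7415 0.6709
    outer loop
      vertex 0.0 0.0 21.0
      vertex 30.0 19.0 0.0
      vertex 0.0 19.0 0.0
    endloop
  endfacet
  facet normal -1.0000 0.0000 0.0000
    outer loop
      vertex 0.0 0.0 21.0
      vertex 0.0 19.0 0.0
      vertex 0.0 0.0 0.0
    endloop
  endfacet
  facet normal 1.0000 0.0000 0.0000
    outer loop
      vertex 30.0 0.0 0.0
      vertex 30.0 19.0 0.0
      vertex 30.0 0.0 21.0
    endloop
  endfacet
endsolid part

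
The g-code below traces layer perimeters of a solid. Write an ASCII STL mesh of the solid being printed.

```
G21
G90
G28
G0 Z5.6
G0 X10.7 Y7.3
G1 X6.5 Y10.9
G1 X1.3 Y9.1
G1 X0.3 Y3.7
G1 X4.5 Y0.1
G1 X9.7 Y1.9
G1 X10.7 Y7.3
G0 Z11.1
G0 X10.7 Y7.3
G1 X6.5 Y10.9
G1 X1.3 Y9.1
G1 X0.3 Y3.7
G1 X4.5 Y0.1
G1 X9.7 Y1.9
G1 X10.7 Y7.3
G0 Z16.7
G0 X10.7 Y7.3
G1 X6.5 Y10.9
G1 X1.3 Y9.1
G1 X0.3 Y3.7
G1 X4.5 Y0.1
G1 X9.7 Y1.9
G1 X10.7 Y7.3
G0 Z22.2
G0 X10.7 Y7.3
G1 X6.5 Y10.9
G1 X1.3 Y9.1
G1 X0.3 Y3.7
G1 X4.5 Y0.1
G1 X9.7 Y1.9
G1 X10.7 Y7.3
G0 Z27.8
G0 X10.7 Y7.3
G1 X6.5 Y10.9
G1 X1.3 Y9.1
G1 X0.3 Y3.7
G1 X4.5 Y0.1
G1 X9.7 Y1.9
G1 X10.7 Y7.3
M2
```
solid part
  facet normal 0.0000 0.0000 -1.0000
    outer loop
      vertex 1.3 9.1 0.0
      vertex 6.5 10.9 0.0
      vertex 10.7 7.3 0.0
    endloop
  endfacet
  facet normal 0.0000 0.0000 -1.0000
    outer loop
      vertex 0.3 3.7 0.0
      vertex 1.3 9.1 0.0
      vertex 10.7 7.3 0.0
    endloop
  endfacet
  facet normal 0.0000 0.0000 -1.0000
    outer loop
      vertex 4.5 0.1 0.0
      vertex 0.3 3.7 0.0
      vertex 10.7 7.3 0.0
    endloop
  endfacet
  facet normal 0.0000 0.0000 -1.0000
    outer loop
      vertex 9.7 1.9 0.0
      vertex 4.5 0.1 0.0
      vertex 10.7 7.3 0.0
    endloop
  endfacet
  facet normal 0.0000 0.0000 1.0000
    outer loop
      vertex 10.7 7.3 27.8
      vertex 6.5 10.9 27.8
      vertex 1.3 9.1 27.8
    endloop
  endfacet
  facet normal 0.0000 0.0000 1.0000
    outer loop
      vertex 10.7 7.3 27.8
      vertex 1.3 9.1 27.8
      vertex 0.3 3.7 27.8
    endloop
  endfacet
  facet normal 0.0000 0.0000 1.0000
    outer loop
      vertex 10.7 7.3 27.8
      vertex 0.3 3.7 27.8
      vertex 4.5 0.1 27.8
    endloop
  endfacet
  facet normal 0.0000 0.0000 1.0000
    outer loop
      vertex 10.7 7.3 27.8
      vertex 4.5 0.1 27.8
      vertex 9.7 1.9 27.8
    endloop
  endfacet
  facet normal 0.6508 0.7593 0.0000
    outer loop
      vertex 10.7 7.3 0.0
      vertex 6.5 10.9 0.0
      vertex 6.5 10.9 27.8
    endloop
  endfacet
  facet normal 0.6508 0.7593 0.0000
    outer loop
      vertex 10.7 7.3 0.0
      vertex 6.5 10.9 27.8
      vertex 10.7 7.3 27.8
    endloop
  endfacet
  facet normal -0.3271 0.9450 0.0000
    outer loop
      vertex 6.5 10.9 0.0
      vertex 1.3 9.1 0.0
      vertex 1.3 9.1 27.8
    endloop
  endfacet
  facet normal -0.3271 0.9450 0.0000
    outer loop
      vertex 6.5 10.9 0.0
      vertex 1.3 9.1 27.8
      vertex 6.5 10.9 27.8
    endloop
  endfacet
  facet normal -0.9833 0.1821 0.0000
    outer loop
      vertex 1.3 9.1 0.0
      vertex 0.3 3.7 0.0
      vertex 0.3 3.7 27.8
    endloop
  endfacet
  facet normal -0.9833 0.1821 0.0000
    outer loop
      vertex 1.3 9.1 0.0
      vertex 0.3 3.7 27.8
      vertex 1.3 9.1 27.8
    endloop
  endfacet
  facet normal -0.6508 -0.7593 0.0000
    outer loop
      vertex 0.3 3.7 0.0
      vertex 4.5 0.1 0.0
      vertex 4.5 0.1 27.8
    endloop
  endfacet
  facet normal -0.6508 -0.7593 0.0000
    outer loop
      vertex 0.3 3.7 0.0
      vertex 4.5 0.1 27.8
      vertex 0.3 3.7 27.8
    endloop
  endfacet
  facet normal 0.3271 -0.9450 0.0000
    outer loop
      vertex 4.5 0.1 0.0
      vertex 9.7 1.9 0.0
      vertex 9.7 1.9 27.8
    endloop
  endfacet
  facet normal 0.3271 -0.9450 0.0000
    outer loop
      vertex 4.5 0.1 0.0
      vertex 9.7 1.9 27.8
      vertex 4.5 0.1 27.8
    endloop
  endfacet
  facet normal 0.9833 -0.1821 0.0000
    outer loop
      vertex 9.7 1.9 0.0
      vertex 10.7 7.3 0.0
      vertex 10.7 7.3 27.8
    endloop
  endfacet
  facet normal 0.9833 -0.1821 0.0000
    outer loop
      vertex 9.7 1.9 0.0
      vertex 10.7 7.3 27.8
      vertex 9.7 1.9 27.8
    endloop
  endfacet
endsolid part

The G0 Z moves step by Δz≈5.6 mm. Every layer's G1 loop is the same polygon, so the solid is a straight extrusion of it from z=0 to z≈27.8. Closing with flat bottom and top caps and triangulating gives 20 facets — a regular 6-sided prism (a cylinder approximated with 6 flat sides), circumscribed radius ≈ 5.5 mm, height ≈ 27.8 mm.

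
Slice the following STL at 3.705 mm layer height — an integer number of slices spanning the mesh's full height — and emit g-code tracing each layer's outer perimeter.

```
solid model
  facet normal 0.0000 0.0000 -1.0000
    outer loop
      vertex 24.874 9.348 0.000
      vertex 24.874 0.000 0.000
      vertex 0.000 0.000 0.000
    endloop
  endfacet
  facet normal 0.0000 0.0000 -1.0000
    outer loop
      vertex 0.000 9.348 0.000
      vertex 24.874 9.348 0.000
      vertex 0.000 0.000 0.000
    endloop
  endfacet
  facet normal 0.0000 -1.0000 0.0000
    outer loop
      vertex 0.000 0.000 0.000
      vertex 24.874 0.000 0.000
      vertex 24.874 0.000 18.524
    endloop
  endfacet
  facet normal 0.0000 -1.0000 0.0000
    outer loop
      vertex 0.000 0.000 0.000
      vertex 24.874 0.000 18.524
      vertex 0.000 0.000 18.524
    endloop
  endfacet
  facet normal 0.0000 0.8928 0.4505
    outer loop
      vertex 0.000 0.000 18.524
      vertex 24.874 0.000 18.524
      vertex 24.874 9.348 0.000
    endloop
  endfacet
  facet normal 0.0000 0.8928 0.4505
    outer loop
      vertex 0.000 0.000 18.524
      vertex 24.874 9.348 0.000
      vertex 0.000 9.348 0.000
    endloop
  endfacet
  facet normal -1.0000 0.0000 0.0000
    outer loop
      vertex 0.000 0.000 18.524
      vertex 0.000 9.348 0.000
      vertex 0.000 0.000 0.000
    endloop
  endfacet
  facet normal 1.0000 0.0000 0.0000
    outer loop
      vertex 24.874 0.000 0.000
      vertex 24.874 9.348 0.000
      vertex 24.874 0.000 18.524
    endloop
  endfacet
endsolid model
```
; perimeter-only toolpath
G21 ; units = mm
G90 ; absolute positioning
G28 ; home
; layer 1
G0 Z3.705
G0 X0.000 Y0.000
G1 X24.874 Y0.000
G1 X24.874 Y7.478
G1 X0.000 Y7.478
G1 X0.000 Y0.000
; layer 2
G0 Z7.410
G0 X0.000 Y0.000
G1 X24.874 Y0.000
G1 X24.874 Y5.609
G1 X0.000 Y5.609
G1 X0.000 Y0.000
; layer 3
G0 Z11.114
G0 X0.000 Y0.000
G1 X24.874 Y0.000
G1 X24.874 Y3.739
G1 X0.000 Y3.739
G1 X0.000 Y0.000
; layer 4
G0 Z14.819
G0 X0.000 Y0.000
G1 X24.874 Y0.000
G1 X24.874 Y1.870
G1 X0.000 Y1.870
G1 X0.000 Y0.000
M2 ; end

The solid is a wedge (ramp): 24.9 × 9.35 mm base, rising to 18.5 mm along the y=0 edge and sloping linearly to z=0 at y=9.35. Slicing at Δz = 3.705 mm — 5 equal slices spanning the solid's height, so layer i sits at z = i·h/5 — gives 4 non-empty perimeters. Each is a 4-segment closed polygon; G0 lifts to the layer z and rapids to the start vertex, then G1 traces the edges. The cross-section shrinks linearly with z (the slice at the apex is degenerate and omitted).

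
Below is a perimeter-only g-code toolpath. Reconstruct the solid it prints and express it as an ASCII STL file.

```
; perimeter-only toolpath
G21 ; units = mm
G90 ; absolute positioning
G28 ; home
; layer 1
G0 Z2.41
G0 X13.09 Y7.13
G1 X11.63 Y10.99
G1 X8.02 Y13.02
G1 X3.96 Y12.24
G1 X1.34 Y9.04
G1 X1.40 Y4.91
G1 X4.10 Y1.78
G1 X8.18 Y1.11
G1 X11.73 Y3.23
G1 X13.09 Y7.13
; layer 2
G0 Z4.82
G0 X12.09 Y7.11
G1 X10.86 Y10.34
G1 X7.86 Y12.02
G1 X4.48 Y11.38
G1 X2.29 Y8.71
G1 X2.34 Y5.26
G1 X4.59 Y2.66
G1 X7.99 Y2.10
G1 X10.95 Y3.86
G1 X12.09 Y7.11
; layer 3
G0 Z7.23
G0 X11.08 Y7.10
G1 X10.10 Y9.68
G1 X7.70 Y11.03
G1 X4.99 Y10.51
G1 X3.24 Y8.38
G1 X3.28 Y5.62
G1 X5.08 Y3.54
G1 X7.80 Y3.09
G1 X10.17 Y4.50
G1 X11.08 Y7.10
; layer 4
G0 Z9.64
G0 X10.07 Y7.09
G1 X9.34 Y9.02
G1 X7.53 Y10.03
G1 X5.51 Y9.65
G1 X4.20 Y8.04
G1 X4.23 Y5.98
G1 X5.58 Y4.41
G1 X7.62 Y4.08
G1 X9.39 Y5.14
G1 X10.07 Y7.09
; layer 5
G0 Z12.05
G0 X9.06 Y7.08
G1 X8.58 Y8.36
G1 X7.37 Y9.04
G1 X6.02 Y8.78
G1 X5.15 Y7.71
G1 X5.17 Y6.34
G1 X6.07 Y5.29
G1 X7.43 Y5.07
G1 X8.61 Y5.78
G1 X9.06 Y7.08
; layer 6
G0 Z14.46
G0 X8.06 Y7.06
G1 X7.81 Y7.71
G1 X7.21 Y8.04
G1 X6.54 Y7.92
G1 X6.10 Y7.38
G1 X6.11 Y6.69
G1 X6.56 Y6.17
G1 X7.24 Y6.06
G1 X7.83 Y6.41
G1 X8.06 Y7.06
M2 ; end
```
solid part
  facet normal 0.0000 0.0000 -1.0000
    outer loop
      vertex 8.18 14.01 0.00
      vertex 12.39 11.65 0.00
      vertex 14.10 7.14 0.00
    endloop
  endfacet
  facet normal 0.0000 0.0000 -1.0000
    outer loop
      vertex 3.45 13.11 0.00
      vertex 8.18 14.01 0.00
      vertex 14.10 7.14 0.00
    endloop
  endfacet
  facet normal 0.0000 0.0000 -1.0000
    outer loop
      vertex 0.39 9.37 0.00
      vertex 3.45 13.11 0.00
      vertex 14.10 7.14 0.00
    endloop
  endfacet
  facet normal 0.0000 0.0000 -1.0000
    outer loop
      vertex 0.46 4.55 0.00
      vertex 0.39 9.37 0.00
      vertex 14.10 7.14 0.00
    endloop
  endfacet
  facet normal 0.0000 0.0000 -1.0000
    outer loop
      vertex 3.61 0.90 0.00
      vertex 0.46 4.55 0.00
      vertex 14.10 7.14 0.00
    endloop
  endfacet
  facet normal 0.0000 0.0000 -1.0000
    outer loop
      vertex 8.37 0.12 0.00
      vertex 3.61 0.90 0.00
      vertex 14.10 7.14 0.00
    endloop
  endfacet
  facet normal 0.0000 0.0000 -1.0000
    outer loop
      vertex 12.51 2.59 0.00
      vertex 8.37 0.12 0.00
      vertex 14.10 7.14 0.00
    endloop
  endfacet
  facet normal 0.8704 0.3300 0.3655
    outer loop
      vertex 14.10 7.14 0.00
      vertex 12.39 11.65 0.00
      vertex 7.05 7.05 16.87
    endloop
  endfacet
  facet normal 0.4552 0.8120 0.3655
    outer loop
      vertex 12.39 11.65 0.00
      vertex 8.18 14.01 0.00
      vertex 7.05 7.05 16.87
    endloop
  endfacet
  facet normal -0.1740 0.9144 0.3656
    outer loop
      vertex 8.18 14.01 0.00
      vertex 3.45 13.11 0.00
      vertex 7.05 7.05 16.87
    endloop
  endfacet
  facet normal -0.7204 0.5894 0.3655
    outer loop
      vertex 3.45 13.11 0.00
      vertex 0.39 9.37 0.00
      vertex 7.05 7.05 16.87
    endloop
  endfacet
  facet normal -0.9307 -0.0135 0.3656
    outer loop
      vertex 0.39 9.37 0.00
      vertex 0.46 4.55 0.00
      vertex 7.05 7.05 16.87
    endloop
  endfacet
  facet normal -0.7047 -0.6082 0.3654
    outer loop
      vertex 0.46 4.55 0.00
      vertex 3.61 0.90 0.00
      vertex 7.05 7.05 16.87
    endloop
  endfacet
  facet normal -0.1505 -0.9185 0.3655
    outer loop
      vertex 3.61 0.90 0.00
      vertex 8.37 0.12 0.00
      vertex 7.05 7.05 16.87
    endloop
  endfacet
  facet normal 0.4769 -0.7993 0.3657
    outer loop
      vertex 8.37 0.12 0.00
      vertex 12.51 2.59 0.00
      vertex 7.05 7.05 16.87
    endloop
  endfacet
  facet normal 0.8787 -0.3071 0.3656
    outer loop
      vertex 12.51 2.59 0.00
      vertex 14.10 7.14 0.00
      vertex 7.05 7.05 16.87
    endloop
  endfacet
endsolid part

The G0 Z moves step by Δz≈2.41 mm. The G1 loops shrink linearly with z, so the solid tapers from its base footprint up to z≈16.9. Closing with a flat bottom cap and the tapered top and triangulating gives 16 facets — a regular 9-sided pyramid, base circumscribed radius ≈ 7.05 mm, apex at z ≈ 16.9 mm.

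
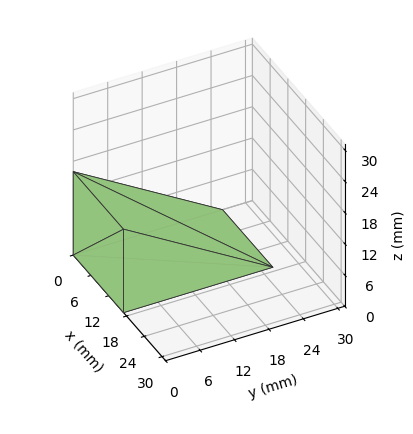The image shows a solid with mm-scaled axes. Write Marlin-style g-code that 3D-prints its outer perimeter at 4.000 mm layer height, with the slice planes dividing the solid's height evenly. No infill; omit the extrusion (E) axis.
Reading the render: the shape is a wedge (ramp): 17 × 26 mm base, rising to 16 mm along the y=0 edge and sloping linearly to z=0 at y=26 (dimensions read to the nearest mm from the axis ticks). For the g-code, the solid's height is divided into equal slices at the stated Δz and each level perimeter traced with G1 moves after a G0 lift.

; perimeter-only toolpath
G21 ; units = mm
G90 ; absolute positioning
G28 ; home
; layer 1
G0 Z4.000
G0 X0.000 Y0.000
G1 X17.000 Y0.000
G1 X17.000 Y19.500
G1 X0.000 Y19.500
G1 X0.000 Y0.000
; layer 2
G0 Z8.000
G0 X0.000 Y0.000
G1 X17.000 Y0.000
G1 X17.000 Y13.000
G1 X0.000 Y13.000
G1 X0.000 Y0.000
; layer 3
G0 Z12.000
G0 X0.000 Y0.000
G1 X17.000 Y0.000
G1 X17.000 Y6.500
G1 X0.000 Y6.500
G1 X0.000 Y0.000
M2 ; end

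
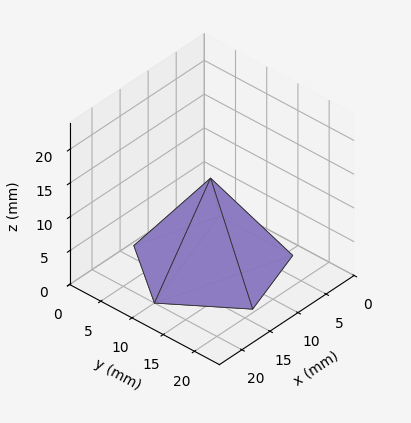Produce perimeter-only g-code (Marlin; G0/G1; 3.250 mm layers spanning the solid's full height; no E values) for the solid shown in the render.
Reading the render: the shape is a regular 5-sided pyramid, base circumscribed radius ≈ 10 mm, apex at z ≈ 13 mm (dimensions read to the nearest mm from the axis ticks). For the g-code, the solid's height is divided into equal slices at the stated Δz and each level perimeter traced with G1 moves after a G0 lift.

; perimeter-only toolpath
G21 ; units = mm
G90 ; absolute positioning
G28 ; home
; layer 1
G0 Z3.250
G0 X17.500 Y10.000
G1 X12.317 Y17.133
G1 X3.933 Y14.409
G1 X3.933 Y5.591
G1 X12.317 Y2.867
G1 X17.500 Y10.000
; layer 2
G0 Z6.500
G0 X15.000 Y10.000
G1 X11.545 Y14.755
G1 X5.955 Y12.939
G1 X5.955 Y7.061
G1 X11.545 Y5.245
G1 X15.000 Y10.000
; layer 3
G0 Z9.750
G0 X12.500 Y10.000
G1 X10.773 Y12.378
G1 X7.978 Y11.470
G1 X7.978 Y8.530
G1 X10.773 Y7.622
G1 X12.500 Y10.000
M2 ; end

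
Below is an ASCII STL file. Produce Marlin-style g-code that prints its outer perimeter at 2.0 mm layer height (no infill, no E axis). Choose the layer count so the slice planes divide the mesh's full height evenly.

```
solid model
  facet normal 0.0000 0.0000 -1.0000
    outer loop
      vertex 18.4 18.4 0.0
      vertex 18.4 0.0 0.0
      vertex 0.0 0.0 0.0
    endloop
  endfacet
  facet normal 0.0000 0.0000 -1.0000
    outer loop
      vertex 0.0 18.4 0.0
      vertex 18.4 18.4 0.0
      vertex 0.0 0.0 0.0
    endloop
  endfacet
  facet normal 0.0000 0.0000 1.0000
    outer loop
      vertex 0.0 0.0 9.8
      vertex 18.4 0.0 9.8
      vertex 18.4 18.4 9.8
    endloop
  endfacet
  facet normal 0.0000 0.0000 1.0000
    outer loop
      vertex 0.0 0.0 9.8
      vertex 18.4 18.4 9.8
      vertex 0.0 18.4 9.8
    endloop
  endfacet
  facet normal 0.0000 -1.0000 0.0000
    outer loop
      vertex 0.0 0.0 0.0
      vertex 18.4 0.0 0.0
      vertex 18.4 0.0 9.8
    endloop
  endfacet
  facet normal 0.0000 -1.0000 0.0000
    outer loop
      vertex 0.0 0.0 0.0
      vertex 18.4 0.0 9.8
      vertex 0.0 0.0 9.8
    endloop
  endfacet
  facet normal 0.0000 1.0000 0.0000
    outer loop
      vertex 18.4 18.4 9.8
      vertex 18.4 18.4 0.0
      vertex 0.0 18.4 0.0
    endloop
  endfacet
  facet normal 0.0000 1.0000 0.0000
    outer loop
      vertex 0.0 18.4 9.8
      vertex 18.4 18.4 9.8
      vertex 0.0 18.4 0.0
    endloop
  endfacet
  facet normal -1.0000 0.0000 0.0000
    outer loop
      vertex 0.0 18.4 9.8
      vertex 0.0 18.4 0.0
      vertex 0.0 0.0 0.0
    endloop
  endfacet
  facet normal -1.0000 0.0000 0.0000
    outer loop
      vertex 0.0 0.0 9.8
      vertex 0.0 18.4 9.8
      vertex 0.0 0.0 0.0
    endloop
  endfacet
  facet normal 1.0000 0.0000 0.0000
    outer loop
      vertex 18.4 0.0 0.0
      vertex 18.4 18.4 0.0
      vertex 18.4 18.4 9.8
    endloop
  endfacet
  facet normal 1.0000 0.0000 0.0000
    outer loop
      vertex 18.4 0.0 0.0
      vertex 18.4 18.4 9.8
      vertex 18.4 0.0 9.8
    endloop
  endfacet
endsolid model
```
; perimeter-only toolpath
G21 ; units = mm
G90 ; absolute positioning
G28 ; home
; layer 1
G0 Z2.0
G0 X0.0 Y0.0
G1 X18.4 Y0.0
G1 X18.4 Y18.4
G1 X0.0 Y18.4
G1 X0.0 Y0.0
; layer 2
G0 Z3.9
G0 X0.0 Y0.0
G1 X18.4 Y0.0
G1 X18.4 Y18.4
G1 X0.0 Y18.4
G1 X0.0 Y0.0
; layer 3
G0 Z5.9
G0 X0.0 Y0.0
G1 X18.4 Y0.0
G1 X18.4 Y18.4
G1 X0.0 Y18.4
G1 X0.0 Y0.0
; layer 4
G0 Z7.8
G0 X0.0 Y0.0
G1 X18.4 Y0.0
G1 X18.4 Y18.4
G1 X0.0 Y18.4
G1 X0.0 Y0.0
; layer 5
G0 Z9.8
G0 X0.0 Y0.0
G1 X18.4 Y0.0
G1 X18.4 Y18.4
G1 X0.0 Y18.4
G1 X0.0 Y0.0
M2 ; end

The solid is a rectangular box, roughly 18.4 × 18.4 mm footprint and 9.8 mm tall. Slicing at Δz = 2.0 mm — 5 equal slices spanning the solid's height, so layer i sits at z = i·h/5 — gives 5 non-empty perimeters. Each is a 4-segment closed polygon; G0 lifts to the layer z and rapids to the start vertex, then G1 traces the edges.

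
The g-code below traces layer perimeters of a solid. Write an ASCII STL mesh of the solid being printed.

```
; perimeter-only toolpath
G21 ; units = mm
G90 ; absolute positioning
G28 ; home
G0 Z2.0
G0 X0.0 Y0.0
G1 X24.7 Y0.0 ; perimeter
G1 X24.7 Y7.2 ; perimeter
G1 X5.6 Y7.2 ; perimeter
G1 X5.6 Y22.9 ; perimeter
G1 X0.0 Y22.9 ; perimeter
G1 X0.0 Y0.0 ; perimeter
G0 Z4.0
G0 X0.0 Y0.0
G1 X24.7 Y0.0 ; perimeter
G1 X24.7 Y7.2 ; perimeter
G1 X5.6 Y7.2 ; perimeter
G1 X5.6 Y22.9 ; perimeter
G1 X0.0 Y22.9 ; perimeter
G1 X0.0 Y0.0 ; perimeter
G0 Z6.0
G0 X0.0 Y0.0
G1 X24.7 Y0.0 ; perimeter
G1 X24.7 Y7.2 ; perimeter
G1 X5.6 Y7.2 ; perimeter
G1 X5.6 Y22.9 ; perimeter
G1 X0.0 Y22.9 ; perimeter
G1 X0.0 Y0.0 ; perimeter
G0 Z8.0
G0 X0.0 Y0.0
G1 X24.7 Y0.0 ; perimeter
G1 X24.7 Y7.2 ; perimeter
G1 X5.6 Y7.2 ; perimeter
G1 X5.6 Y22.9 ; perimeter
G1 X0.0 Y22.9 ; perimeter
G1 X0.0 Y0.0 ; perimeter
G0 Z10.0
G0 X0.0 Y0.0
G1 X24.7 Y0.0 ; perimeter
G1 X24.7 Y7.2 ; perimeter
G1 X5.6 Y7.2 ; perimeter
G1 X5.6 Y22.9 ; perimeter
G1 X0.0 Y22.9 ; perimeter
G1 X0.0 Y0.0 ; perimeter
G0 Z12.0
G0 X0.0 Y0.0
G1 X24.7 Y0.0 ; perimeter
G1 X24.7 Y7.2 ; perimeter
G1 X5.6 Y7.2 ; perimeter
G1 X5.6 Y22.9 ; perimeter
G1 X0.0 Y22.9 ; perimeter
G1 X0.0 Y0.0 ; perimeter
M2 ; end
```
solid part
  facet normal 0.0000 0.0000 -1.0000
    outer loop
      vertex 24.7 7.2 0.0
      vertex 24.7 0.0 0.0
      vertex 0.0 0.0 0.0
    endloop
  endfacet
  facet normal 0.0000 0.0000 -1.0000
    outer loop
      vertex 5.6 7.2 0.0
      vertex 24.7 7.2 0.0
      vertex 0.0 0.0 0.0
    endloop
  endfacet
  facet normal 0.0000 0.0000 -1.0000
    outer loop
      vertex 5.6 22.9 0.0
      vertex 5.6 7.2 0.0
      vertex 0.0 0.0 0.0
    endloop
  endfacet
  facet normal 0.0000 0.0000 -1.0000
    outer loop
      vertex 0.0 22.9 0.0
      vertex 5.6 22.9 0.0
      vertex 0.0 0.0 0.0
    endloop
  endfacet
  facet normal 0.0000 0.0000 1.0000
    outer loop
      vertex 0.0 0.0 12.0
      vertex 24.7 0.0 12.0
      vertex 24.7 7.2 12.0
    endloop
  endfacet
  facet normal 0.0000 0.0000 1.0000
    outer loop
      vertex 0.0 0.0 12.0
      vertex 24.7 7.2 12.0
      vertex 5.6 7.2 12.0
    endloop
  endfacet
  facet normal 0.0000 0.0000 1.0000
    outer loop
      vertex 0.0 0.0 12.0
      vertex 5.6 7.2 12.0
      vertex 5.6 22.9 12.0
    endloop
  endfacet
  facet normal 0.0000 0.0000 1.0000
    outer loop
      vertex 0.0 0.0 12.0
      vertex 5.6 22.9 12.0
      vertex 0.0 22.9 12.0
    endloop
  endfacet
  facet normal 0.0000 -1.0000 0.0000
    outer loop
      vertex 0.0 0.0 0.0
      vertex 24.7 0.0 0.0
      vertex 24.7 0.0 12.0
    endloop
  endfacet
  facet normal 0.0000 -1.0000 0.0000
    outer loop
      vertex 0.0 0.0 0.0
      vertex 24.7 0.0 12.0
      vertex 0.0 0.0 12.0
    endloop
  endfacet
  facet normal 1.0000 0.0000 0.0000
    outer loop
      vertex 24.7 0.0 0.0
      vertex 24.7 7.2 0.0
      vertex 24.7 7.2 12.0
    endloop
  endfacet
  facet normal 1.0000 0.0000 0.0000
    outer loop
      vertex 24.7 0.0 0.0
      vertex 24.7 7.2 12.0
      vertex 24.7 0.0 12.0
    endloop
  endfacet
  facet normal 0.0000 1.0000 0.0000
    outer loop
      vertex 24.7 7.2 0.0
      vertex 5.6 7.2 0.0
      vertex 5.6 7.2 12.0
    endloop
  endfacet
  facet normal 0.0000 1.0000 0.0000
    outer loop
      vertex 24.7 7.2 0.0
      vertex 5.6 7.2 12.0
      vertex 24.7 7.2 12.0
    endloop
  endfacet
  facet normal 1.0000 0.0000 0.0000
    outer loop
      vertex 5.6 7.2 0.0
      vertex 5.6 22.9 0.0
      vertex 5.6 22.9 12.0
    endloop
  endfacet
  facet normal 1.0000 0.0000 0.0000
    outer loop
      vertex 5.6 7.2 0.0
      vertex 5.6 22.9 12.0
      vertex 5.6 7.2 12.0
    endloop
  endfacet
  facet normal 0.0000 1.0000 0.0000
    outer loop
      vertex 5.6 22.9 0.0
      vertex 0.0 22.9 0.0
      vertex 0.0 22.9 12.0
    endloop
  endfacet
  facet normal 0.0000 1.0000 0.0000
    outer loop
      vertex 5.6 22.9 0.0
      vertex 0.0 22.9 12.0
      vertex 5.6 22.9 12.0
    endloop
  endfacet
  facet normal -1.0000 0.0000 0.0000
    outer loop
      vertex 0.0 22.9 0.0
      vertex 0.0 0.0 0.0
      vertex 0.0 0.0 12.0
    endloop
  endfacet
  facet normal -1.0000 0.0000 0.0000
    outer loop
      vertex 0.0 22.9 0.0
      vertex 0.0 0.0 12.0
      vertex 0.0 22.9 12.0
    endloop
  endfacet
endsolid part

The G0 Z moves step by Δz≈2.0 mm. Every layer's G1 loop is the same polygon, so the solid is a straight extrusion of it from z=0 to z≈12. Closing with flat bottom and top caps and triangulating gives 20 facets — an L-shaped prism: outer 24.7 × 22.9 mm, arm thicknesses ≈ 7.2 mm (horizontal) and 5.6 mm (vertical), extruded 12 mm in z.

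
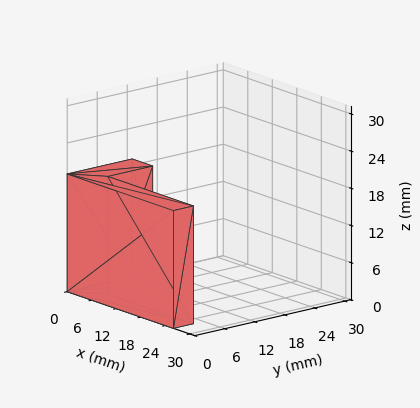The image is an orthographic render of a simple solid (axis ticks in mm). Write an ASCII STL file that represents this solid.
Reading the render: the shape is an L-shaped prism: outer 26 × 13 mm, arm thicknesses ≈ 4 mm (horizontal) and 5 mm (vertical), extruded 19 mm in z (dimensions read to the nearest mm from the axis ticks). For the STL, each face is triangulated and given an outward normal.

solid part
  facet normal 0.0000 0.0000 -1.0000
    outer loop
      vertex 26.00 4.00 0.00
      vertex 26.00 0.00 0.00
      vertex 0.00 0.00 0.00
    endloop
  endfacet
  facet normal 0.0000 0.0000 -1.0000
    outer loop
      vertex 5.00 4.00 0.00
      vertex 26.00 4.00 0.00
      vertex 0.00 0.00 0.00
    endloop
  endfacet
  facet normal 0.0000 0.0000 -1.0000
    outer loop
      vertex 5.00 13.00 0.00
      vertex 5.00 4.00 0.00
      vertex 0.00 0.00 0.00
    endloop
  endfacet
  facet normal 0.0000 0.0000 -1.0000
    outer loop
      vertex 0.00 13.00 0.00
      vertex 5.00 13.00 0.00
      vertex 0.00 0.00 0.00
    endloop
  endfacet
  facet normal 0.0000 0.0000 1.0000
    outer loop
      vertex 0.00 0.00 19.00
      vertex 26.00 0.00 19.00
      vertex 26.00 4.00 19.00
    endloop
  endfacet
  facet normal 0.0000 0.0000 1.0000
    outer loop
      vertex 0.00 0.00 19.00
      vertex 26.00 4.00 19.00
      vertex 5.00 4.00 19.00
    endloop
  endfacet
  facet normal 0.0000 0.0000 1.0000
    outer loop
      vertex 0.00 0.00 19.00
      vertex 5.00 4.00 19.00
      vertex 5.00 13.00 19.00
    endloop
  endfacet
  facet normal 0.0000 0.0000 1.0000
    outer loop
      vertex 0.00 0.00 19.00
      vertex 5.00 13.00 19.00
      vertex 0.00 13.00 19.00
    endloop
  endfacet
  facet normal 0.0000 -1.0000 0.0000
    outer loop
      vertex 0.00 0.00 0.00
      vertex 26.00 0.00 0.00
      vertex 26.00 0.00 19.00
    endloop
  endfacet
  facet normal 0.0000 -1.0000 0.0000
    outer loop
      vertex 0.00 0.00 0.00
      vertex 26.00 0.00 19.00
      vertex 0.00 0.00 19.00
    endloop
  endfacet
  facet normal 1.0000 0.0000 0.0000
    outer loop
      vertex 26.00 0.00 0.00
      vertex 26.00 4.00 0.00
      vertex 26.00 4.00 19.00
    endloop
  endfacet
  facet normal 1.0000 0.0000 0.0000
    outer loop
      vertex 26.00 0.00 0.00
      vertex 26.00 4.00 19.00
      vertex 26.00 0.00 19.00
    endloop
  endfacet
  facet normal 0.0000 1.0000 0.0000
    outer loop
      vertex 26.00 4.00 0.00
      vertex 5.00 4.00 0.00
      vertex 5.00 4.00 19.00
    endloop
  endfacet
  facet normal 0.0000 1.0000 0.0000
    outer loop
      vertex 26.00 4.00 0.00
      vertex 5.00 4.00 19.00
      vertex 26.00 4.00 19.00
    endloop
  endfacet
  facet normal 1.0000 0.0000 0.0000
    outer loop
      vertex 5.00 4.00 0.00
      vertex 5.00 13.00 0.00
      vertex 5.00 13.00 19.00
    endloop
  endfacet
  facet normal 1.0000 0.0000 0.0000
    outer loop
      vertex 5.00 4.00 0.00
      vertex 5.00 13.00 19.00
      vertex 5.00 4.00 19.00
    endloop
  endfacet
  facet normal 0.0000 1.0000 0.0000
    outer loop
      vertex 5.00 13.00 0.00
      vertex 0.00 13.00 0.00
      vertex 0.00 13.00 19.00
    endloop
  endfacet
  facet normal 0.0000 1.0000 0.0000
    outer loop
      vertex 5.00 13.00 0.00
      vertex 0.00 13.00 19.00
      vertex 5.00 13.00 19.00
    endloop
  endfacet
  facet normal -1.0000 0.0000 0.0000
    outer loop
      vertex 0.00 13.00 0.00
      vertex 0.00 0.00 0.00
      vertex 0.00 0.00 19.00
    endloop
  endfacet
  facet normal -1.0000 0.0000 0.0000
    outer loop
      vertex 0.00 13.00 0.00
      vertex 0.00 0.00 19.00
      vertex 0.00 13.00 19.00
    endloop
  endfacet
endsolid part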